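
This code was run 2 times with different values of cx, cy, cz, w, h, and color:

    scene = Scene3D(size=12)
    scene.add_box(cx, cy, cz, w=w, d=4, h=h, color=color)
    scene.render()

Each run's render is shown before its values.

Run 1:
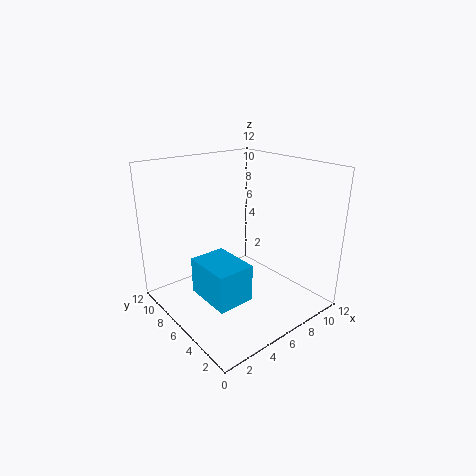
cx = 2; cy = 3; cz = 2; w = 3; h = 3; color = 'deepskyblue'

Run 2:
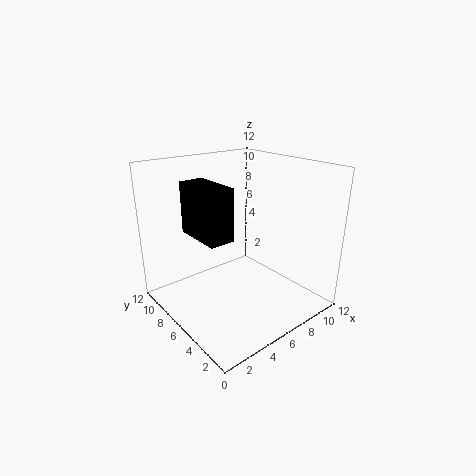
cx = 2; cy = 4; cz = 7; w = 2; h = 4; color = 'black'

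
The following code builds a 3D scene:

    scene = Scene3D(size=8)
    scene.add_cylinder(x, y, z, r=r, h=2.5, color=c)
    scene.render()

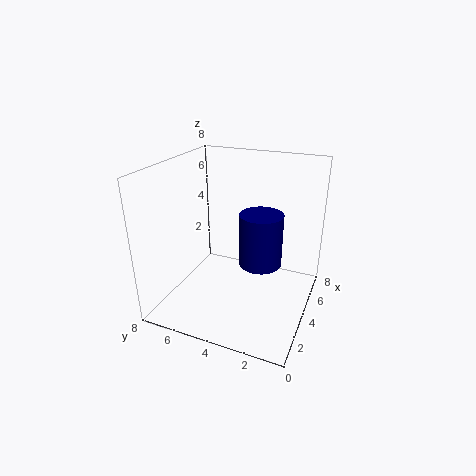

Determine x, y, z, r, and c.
x = 2, y = 2, z = 4, r = 1, c = 'navy'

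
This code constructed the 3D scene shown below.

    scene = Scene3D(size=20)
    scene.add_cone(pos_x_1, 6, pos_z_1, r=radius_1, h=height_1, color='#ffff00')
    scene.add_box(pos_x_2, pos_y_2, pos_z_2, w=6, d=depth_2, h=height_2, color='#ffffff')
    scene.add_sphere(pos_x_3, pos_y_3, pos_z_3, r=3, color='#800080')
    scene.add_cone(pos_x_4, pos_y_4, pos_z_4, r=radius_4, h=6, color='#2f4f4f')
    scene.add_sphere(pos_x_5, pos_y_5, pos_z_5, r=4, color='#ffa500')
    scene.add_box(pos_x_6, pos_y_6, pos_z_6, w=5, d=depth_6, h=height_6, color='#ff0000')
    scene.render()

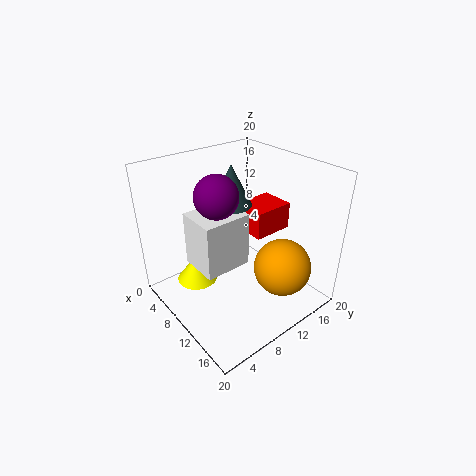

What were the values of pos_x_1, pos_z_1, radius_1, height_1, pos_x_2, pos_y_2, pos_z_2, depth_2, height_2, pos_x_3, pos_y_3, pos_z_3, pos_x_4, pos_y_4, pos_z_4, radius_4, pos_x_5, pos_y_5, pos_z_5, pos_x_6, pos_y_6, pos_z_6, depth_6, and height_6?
pos_x_1 = 5
pos_z_1 = 2
radius_1 = 3
height_1 = 4
pos_x_2 = 4
pos_y_2 = 5
pos_z_2 = 5
depth_2 = 7
height_2 = 8
pos_x_3 = 8
pos_y_3 = 8
pos_z_3 = 16
pos_x_4 = 6
pos_y_4 = 12
pos_z_4 = 13
radius_4 = 3
pos_x_5 = 15
pos_y_5 = 14
pos_z_5 = 6
pos_x_6 = 6
pos_y_6 = 13
pos_z_6 = 9
depth_6 = 6
height_6 = 4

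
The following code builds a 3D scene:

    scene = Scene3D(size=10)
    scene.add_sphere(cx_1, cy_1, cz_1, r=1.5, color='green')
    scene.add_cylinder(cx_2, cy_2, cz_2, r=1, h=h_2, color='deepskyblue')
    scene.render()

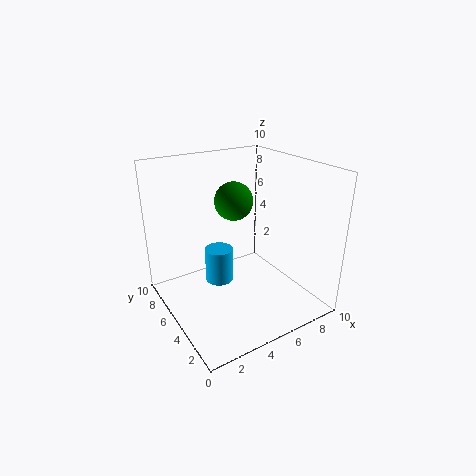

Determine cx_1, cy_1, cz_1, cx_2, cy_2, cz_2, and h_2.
cx_1 = 6.5
cy_1 = 8
cz_1 = 6.5
cx_2 = 4
cy_2 = 6
cz_2 = 1.5
h_2 = 2.5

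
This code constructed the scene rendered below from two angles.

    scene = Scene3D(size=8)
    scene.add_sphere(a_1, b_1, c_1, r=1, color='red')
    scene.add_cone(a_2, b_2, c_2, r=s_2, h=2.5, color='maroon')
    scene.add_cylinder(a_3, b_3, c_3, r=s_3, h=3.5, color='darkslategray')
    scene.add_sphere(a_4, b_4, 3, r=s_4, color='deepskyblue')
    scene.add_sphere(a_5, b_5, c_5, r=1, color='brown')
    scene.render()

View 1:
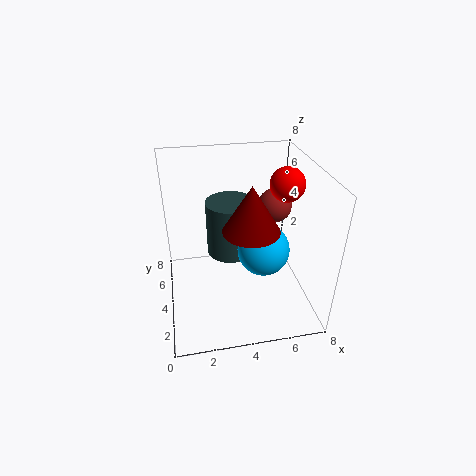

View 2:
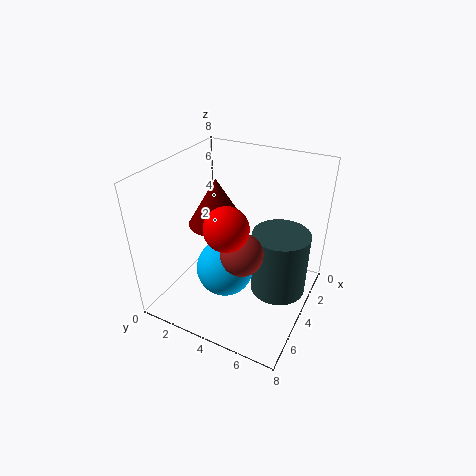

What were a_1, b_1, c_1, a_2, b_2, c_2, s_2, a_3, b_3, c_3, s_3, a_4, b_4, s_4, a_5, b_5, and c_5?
a_1 = 7, b_1 = 5, c_1 = 6.5, a_2 = 4.5, b_2 = 3, c_2 = 5, s_2 = 1.5, a_3 = 4, b_3 = 6.5, c_3 = 1.5, s_3 = 1.5, a_4 = 5.5, b_4 = 4, s_4 = 1.5, a_5 = 6.5, b_5 = 5.5, c_5 = 5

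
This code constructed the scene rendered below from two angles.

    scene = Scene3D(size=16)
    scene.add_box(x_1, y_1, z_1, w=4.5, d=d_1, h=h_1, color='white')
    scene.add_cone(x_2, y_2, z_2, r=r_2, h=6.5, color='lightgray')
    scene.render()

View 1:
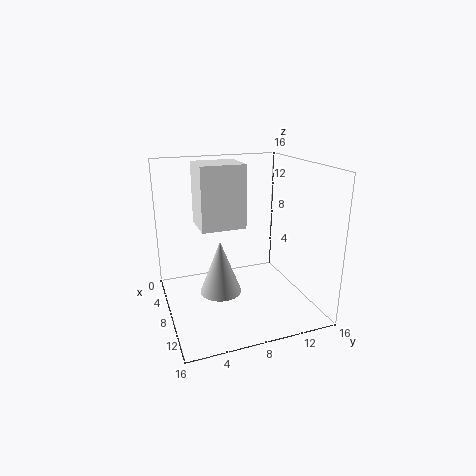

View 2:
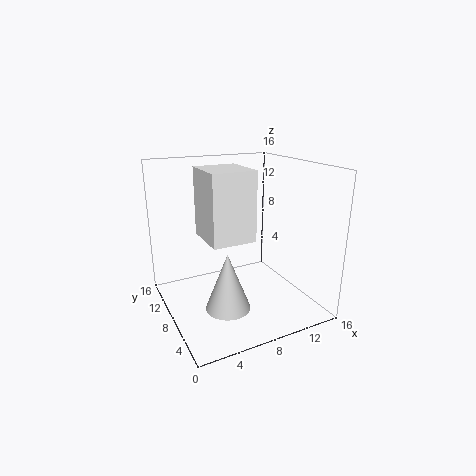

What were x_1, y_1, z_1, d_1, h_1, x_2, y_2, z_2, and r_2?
x_1 = 3.5, y_1 = 4, z_1 = 9, d_1 = 5, h_1 = 7, x_2 = 6, y_2 = 6.5, z_2 = 0.5, r_2 = 2.5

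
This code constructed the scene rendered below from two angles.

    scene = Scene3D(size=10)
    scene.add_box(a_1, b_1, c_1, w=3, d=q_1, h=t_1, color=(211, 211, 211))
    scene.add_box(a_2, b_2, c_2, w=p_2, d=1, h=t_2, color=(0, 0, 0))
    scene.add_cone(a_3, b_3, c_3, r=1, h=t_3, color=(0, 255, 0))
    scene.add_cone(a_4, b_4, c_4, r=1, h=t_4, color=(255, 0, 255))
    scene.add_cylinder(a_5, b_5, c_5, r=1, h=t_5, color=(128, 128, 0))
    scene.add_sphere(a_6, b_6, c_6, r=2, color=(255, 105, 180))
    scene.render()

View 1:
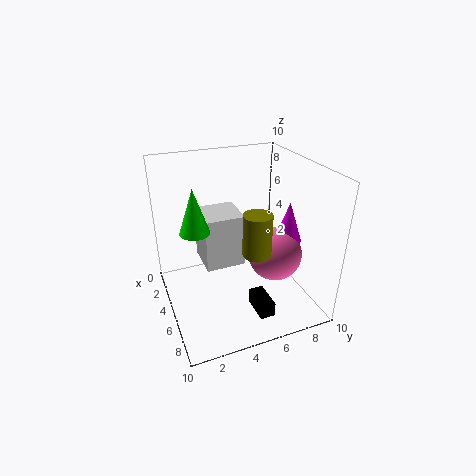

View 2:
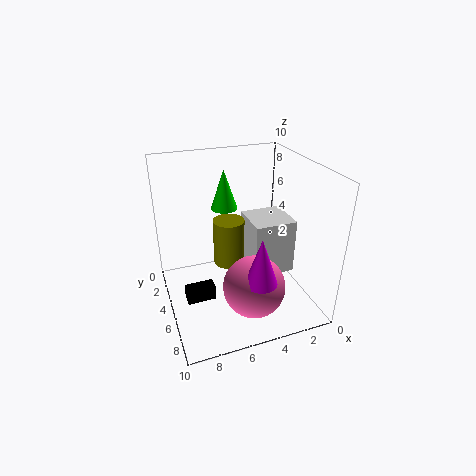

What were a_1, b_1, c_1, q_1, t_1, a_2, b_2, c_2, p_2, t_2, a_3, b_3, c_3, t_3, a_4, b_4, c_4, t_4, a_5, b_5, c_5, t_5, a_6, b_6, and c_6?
a_1 = 1, b_1 = 3, c_1 = 2, q_1 = 3, t_1 = 4, a_2 = 7, b_2 = 5, c_2 = 1, p_2 = 2, t_2 = 1, a_3 = 5, b_3 = 2, c_3 = 6, t_3 = 3, a_4 = 5, b_4 = 9, c_4 = 4, t_4 = 3, a_5 = 6, b_5 = 6, c_5 = 4, t_5 = 3, a_6 = 5, b_6 = 8, c_6 = 3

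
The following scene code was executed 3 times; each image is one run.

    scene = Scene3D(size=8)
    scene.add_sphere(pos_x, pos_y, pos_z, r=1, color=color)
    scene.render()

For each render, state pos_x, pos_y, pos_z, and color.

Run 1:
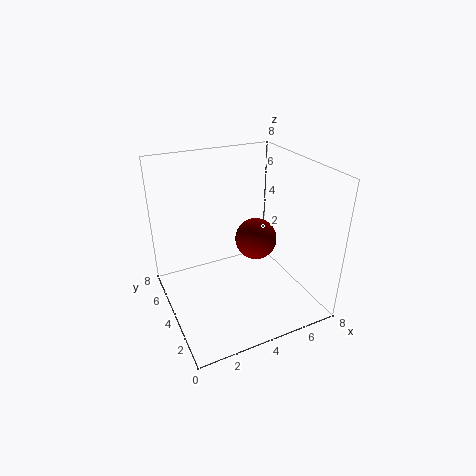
pos_x = 4; pos_y = 2; pos_z = 5; color = 'maroon'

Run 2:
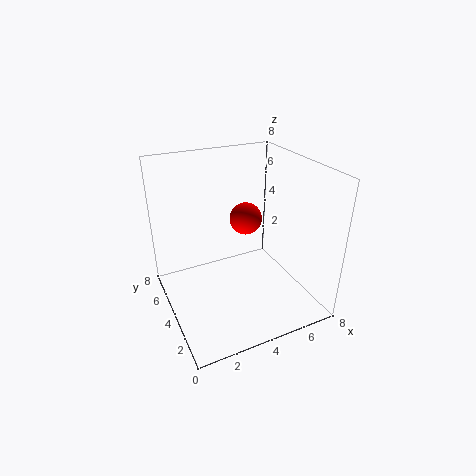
pos_x = 5.5; pos_y = 6; pos_z = 4; color = 'red'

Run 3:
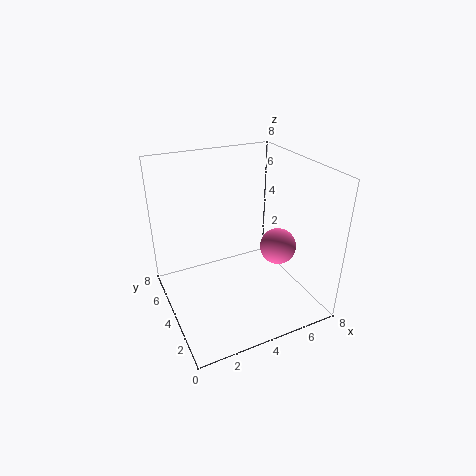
pos_x = 6; pos_y = 3; pos_z = 3.5; color = 'hotpink'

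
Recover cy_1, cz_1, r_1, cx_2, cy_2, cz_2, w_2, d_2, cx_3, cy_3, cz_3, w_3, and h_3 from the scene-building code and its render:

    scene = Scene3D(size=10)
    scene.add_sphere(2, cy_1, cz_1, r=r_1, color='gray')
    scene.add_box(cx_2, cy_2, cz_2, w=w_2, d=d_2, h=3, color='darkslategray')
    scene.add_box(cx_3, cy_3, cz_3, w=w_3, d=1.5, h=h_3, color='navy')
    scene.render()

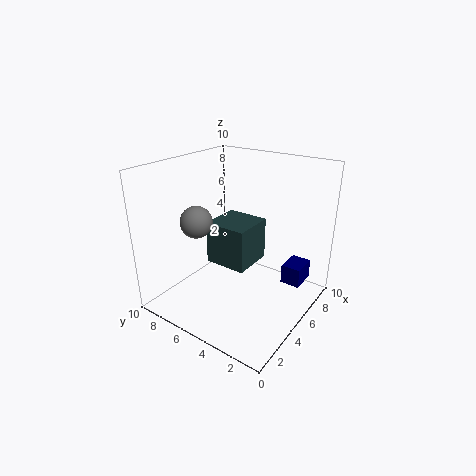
cy_1 = 6, cz_1 = 7, r_1 = 1, cx_2 = 4, cy_2 = 4, cz_2 = 3, w_2 = 3, d_2 = 3, cx_3 = 8, cy_3 = 1.5, cz_3 = 0.5, w_3 = 2, h_3 = 1.5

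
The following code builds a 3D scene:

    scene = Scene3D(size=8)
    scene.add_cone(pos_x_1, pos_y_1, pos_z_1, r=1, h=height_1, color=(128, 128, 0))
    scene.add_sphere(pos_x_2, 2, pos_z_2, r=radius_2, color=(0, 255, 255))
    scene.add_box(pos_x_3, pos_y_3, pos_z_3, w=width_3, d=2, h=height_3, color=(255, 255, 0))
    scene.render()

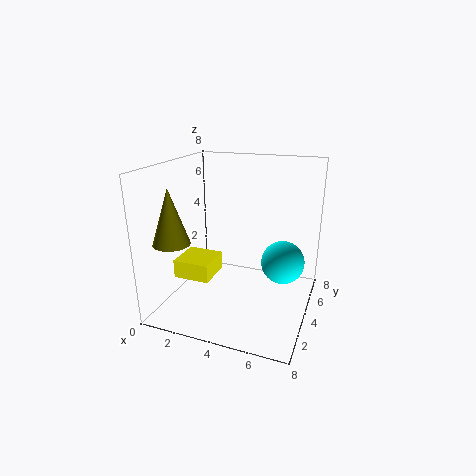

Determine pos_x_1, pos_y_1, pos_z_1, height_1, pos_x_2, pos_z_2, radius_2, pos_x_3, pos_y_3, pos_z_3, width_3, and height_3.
pos_x_1 = 1; pos_y_1 = 2; pos_z_1 = 4; height_1 = 3; pos_x_2 = 7; pos_z_2 = 4; radius_2 = 1; pos_x_3 = 1; pos_y_3 = 2; pos_z_3 = 2; width_3 = 2; height_3 = 1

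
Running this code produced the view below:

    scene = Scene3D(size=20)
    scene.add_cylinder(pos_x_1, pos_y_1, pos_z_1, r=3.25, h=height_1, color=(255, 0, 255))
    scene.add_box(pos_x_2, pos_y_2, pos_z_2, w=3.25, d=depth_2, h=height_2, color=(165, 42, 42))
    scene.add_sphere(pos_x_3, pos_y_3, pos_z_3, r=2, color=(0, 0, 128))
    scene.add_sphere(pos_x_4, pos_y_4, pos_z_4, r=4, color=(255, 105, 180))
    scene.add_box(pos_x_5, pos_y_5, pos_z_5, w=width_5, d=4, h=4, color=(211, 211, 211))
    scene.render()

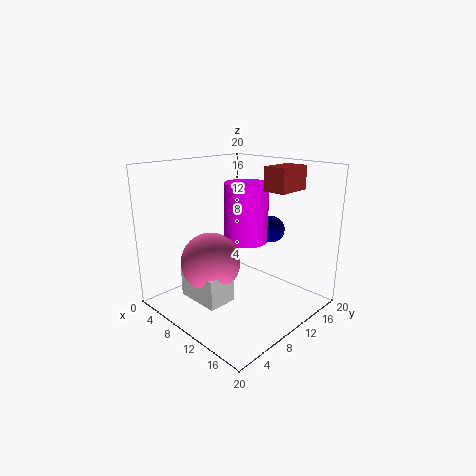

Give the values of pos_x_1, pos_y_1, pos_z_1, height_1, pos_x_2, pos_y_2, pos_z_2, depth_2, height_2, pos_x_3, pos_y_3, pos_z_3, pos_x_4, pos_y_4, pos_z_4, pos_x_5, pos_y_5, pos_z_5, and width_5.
pos_x_1 = 8.25
pos_y_1 = 13.5
pos_z_1 = 8.25
height_1 = 8.75
pos_x_2 = 12.25
pos_y_2 = 12.5
pos_z_2 = 16.5
depth_2 = 5
height_2 = 3.25
pos_x_3 = 10.5
pos_y_3 = 16.75
pos_z_3 = 9.75
pos_x_4 = 8.75
pos_y_4 = 6
pos_z_4 = 7.25
pos_x_5 = 6
pos_y_5 = 3
pos_z_5 = 2.5
width_5 = 6.25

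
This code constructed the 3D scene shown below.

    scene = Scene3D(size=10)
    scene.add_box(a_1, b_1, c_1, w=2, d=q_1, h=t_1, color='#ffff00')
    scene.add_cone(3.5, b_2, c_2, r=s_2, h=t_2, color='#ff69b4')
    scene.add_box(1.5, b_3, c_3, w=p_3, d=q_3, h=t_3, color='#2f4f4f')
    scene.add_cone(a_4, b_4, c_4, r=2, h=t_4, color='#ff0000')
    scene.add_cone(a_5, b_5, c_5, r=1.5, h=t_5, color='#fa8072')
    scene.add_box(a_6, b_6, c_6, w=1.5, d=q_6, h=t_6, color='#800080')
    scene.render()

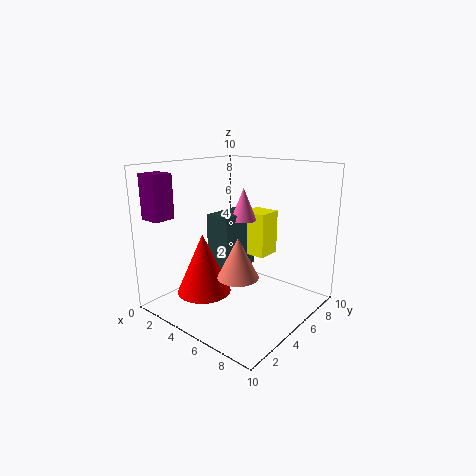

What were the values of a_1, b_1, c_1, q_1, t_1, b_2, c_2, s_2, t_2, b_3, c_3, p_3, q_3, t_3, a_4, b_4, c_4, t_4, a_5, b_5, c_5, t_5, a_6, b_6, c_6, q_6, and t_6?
a_1 = 3; b_1 = 8; c_1 = 2.5; q_1 = 2; t_1 = 3.5; b_2 = 7.5; c_2 = 5.5; s_2 = 1; t_2 = 2.5; b_3 = 5.5; c_3 = 1.5; p_3 = 2; q_3 = 3.5; t_3 = 4.5; a_4 = 2.5; b_4 = 4; c_4 = 0.5; t_4 = 4.5; a_5 = 5; b_5 = 5; c_5 = 2; t_5 = 3; a_6 = 0.5; b_6 = 0.5; c_6 = 6.5; q_6 = 1.5; t_6 = 3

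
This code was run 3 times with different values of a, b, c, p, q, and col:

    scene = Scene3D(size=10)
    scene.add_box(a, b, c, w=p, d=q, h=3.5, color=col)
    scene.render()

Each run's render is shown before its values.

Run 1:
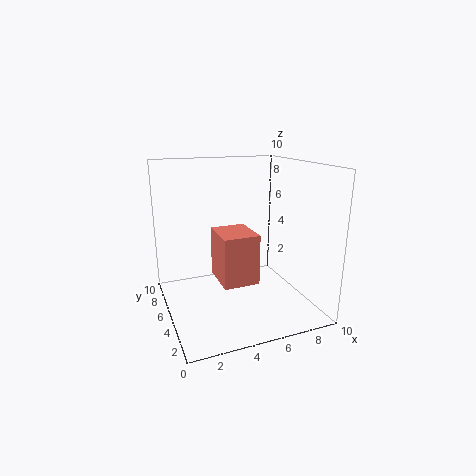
a = 3.5
b = 3.5
c = 2
p = 2.5
q = 3
col = 'salmon'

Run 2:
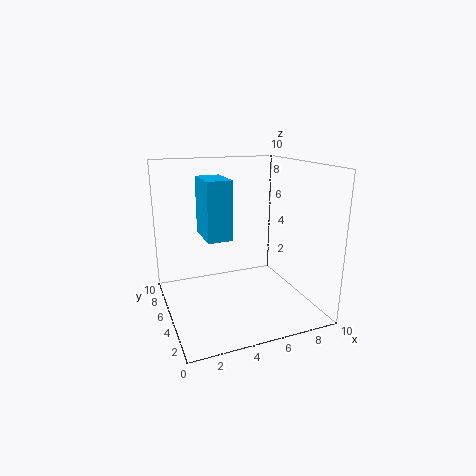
a = 2
b = 2
c = 6
p = 1.5
q = 2.5
col = 'deepskyblue'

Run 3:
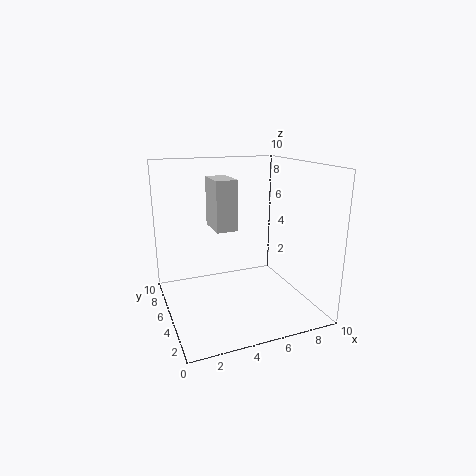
a = 3.5
b = 5
c = 5.5
p = 1.5
q = 2.5
col = 'lightgray'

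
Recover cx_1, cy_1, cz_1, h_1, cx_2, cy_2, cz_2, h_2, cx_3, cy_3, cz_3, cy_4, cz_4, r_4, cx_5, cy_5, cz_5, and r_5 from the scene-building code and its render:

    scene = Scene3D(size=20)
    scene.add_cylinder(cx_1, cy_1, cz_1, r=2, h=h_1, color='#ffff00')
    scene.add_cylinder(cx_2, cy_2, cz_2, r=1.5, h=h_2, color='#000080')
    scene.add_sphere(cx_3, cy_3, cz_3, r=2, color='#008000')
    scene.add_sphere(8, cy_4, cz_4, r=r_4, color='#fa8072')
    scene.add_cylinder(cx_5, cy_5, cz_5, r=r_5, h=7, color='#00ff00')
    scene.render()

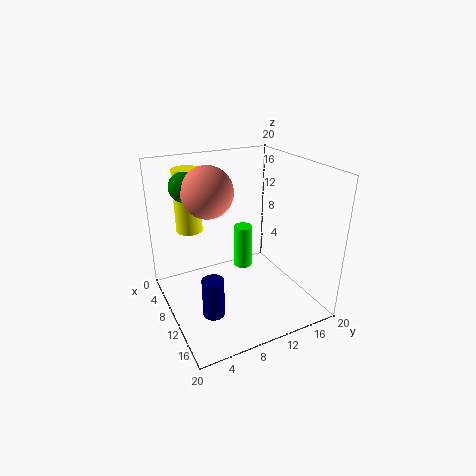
cx_1 = 2.5, cy_1 = 5.5, cz_1 = 9, h_1 = 9.5, cx_2 = 12.5, cy_2 = 5, cz_2 = 0.5, h_2 = 5.5, cx_3 = 6, cy_3 = 4, cz_3 = 17, cy_4 = 6.5, cz_4 = 16.5, r_4 = 3.5, cx_5 = 4, cy_5 = 14, cz_5 = 1.5, r_5 = 1.5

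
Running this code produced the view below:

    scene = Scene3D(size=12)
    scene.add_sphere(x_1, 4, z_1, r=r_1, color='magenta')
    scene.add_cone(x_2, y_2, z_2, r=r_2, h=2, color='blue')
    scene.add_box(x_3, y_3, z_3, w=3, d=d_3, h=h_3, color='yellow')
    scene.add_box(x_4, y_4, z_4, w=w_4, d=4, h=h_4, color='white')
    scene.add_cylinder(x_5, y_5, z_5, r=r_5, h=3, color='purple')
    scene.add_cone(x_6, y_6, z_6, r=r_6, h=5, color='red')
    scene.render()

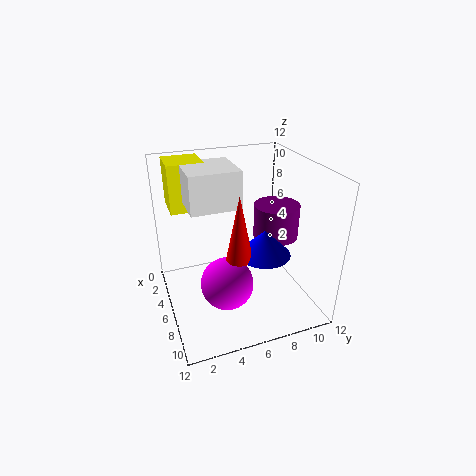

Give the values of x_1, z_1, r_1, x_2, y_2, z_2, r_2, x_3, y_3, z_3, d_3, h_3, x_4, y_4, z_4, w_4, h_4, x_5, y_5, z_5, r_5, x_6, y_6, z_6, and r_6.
x_1 = 9, z_1 = 4, r_1 = 2, x_2 = 9, y_2 = 7, z_2 = 6, r_2 = 2, x_3 = 1, y_3 = 1, z_3 = 8, d_3 = 3, h_3 = 4, x_4 = 3, y_4 = 2, z_4 = 9, w_4 = 4, h_4 = 3, x_5 = 5, y_5 = 10, z_5 = 5, r_5 = 2, x_6 = 9, y_6 = 5, z_6 = 6, r_6 = 1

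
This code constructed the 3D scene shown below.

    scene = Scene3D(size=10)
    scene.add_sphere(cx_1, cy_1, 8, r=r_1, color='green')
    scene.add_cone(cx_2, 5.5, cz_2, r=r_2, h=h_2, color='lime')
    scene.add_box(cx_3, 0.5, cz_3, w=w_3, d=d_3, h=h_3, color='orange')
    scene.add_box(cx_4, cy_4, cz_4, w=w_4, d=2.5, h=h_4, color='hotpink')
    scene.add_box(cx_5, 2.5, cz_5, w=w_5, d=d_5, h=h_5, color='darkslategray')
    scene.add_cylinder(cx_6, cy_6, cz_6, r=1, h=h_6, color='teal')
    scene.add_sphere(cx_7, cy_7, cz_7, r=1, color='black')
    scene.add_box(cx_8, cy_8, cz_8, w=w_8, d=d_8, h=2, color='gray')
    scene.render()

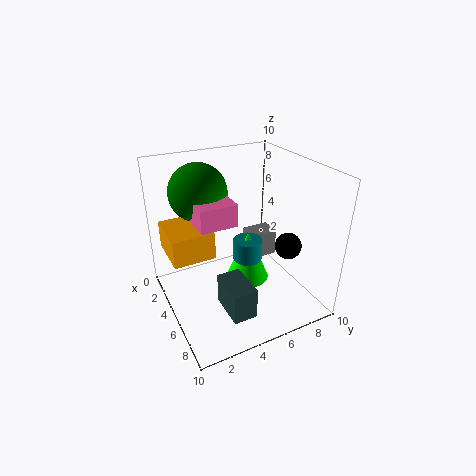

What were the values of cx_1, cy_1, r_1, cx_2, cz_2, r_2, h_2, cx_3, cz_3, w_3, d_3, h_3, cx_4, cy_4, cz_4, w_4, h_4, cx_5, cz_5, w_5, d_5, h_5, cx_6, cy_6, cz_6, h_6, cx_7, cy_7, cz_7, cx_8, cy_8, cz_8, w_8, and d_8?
cx_1 = 3; cy_1 = 3; r_1 = 2; cx_2 = 5.5; cz_2 = 2; r_2 = 1.5; h_2 = 3.5; cx_3 = 1; cz_3 = 3.5; w_3 = 3.5; d_3 = 3; h_3 = 2; cx_4 = 3.5; cy_4 = 2; cz_4 = 6.5; w_4 = 2.5; h_4 = 1.5; cx_5 = 7; cz_5 = 2; w_5 = 2.5; d_5 = 1.5; h_5 = 2; cx_6 = 5.5; cy_6 = 5.5; cz_6 = 3.5; h_6 = 1.5; cx_7 = 5.5; cy_7 = 9; cz_7 = 3.5; cx_8 = 3; cy_8 = 6.5; cz_8 = 2.5; w_8 = 1.5; d_8 = 2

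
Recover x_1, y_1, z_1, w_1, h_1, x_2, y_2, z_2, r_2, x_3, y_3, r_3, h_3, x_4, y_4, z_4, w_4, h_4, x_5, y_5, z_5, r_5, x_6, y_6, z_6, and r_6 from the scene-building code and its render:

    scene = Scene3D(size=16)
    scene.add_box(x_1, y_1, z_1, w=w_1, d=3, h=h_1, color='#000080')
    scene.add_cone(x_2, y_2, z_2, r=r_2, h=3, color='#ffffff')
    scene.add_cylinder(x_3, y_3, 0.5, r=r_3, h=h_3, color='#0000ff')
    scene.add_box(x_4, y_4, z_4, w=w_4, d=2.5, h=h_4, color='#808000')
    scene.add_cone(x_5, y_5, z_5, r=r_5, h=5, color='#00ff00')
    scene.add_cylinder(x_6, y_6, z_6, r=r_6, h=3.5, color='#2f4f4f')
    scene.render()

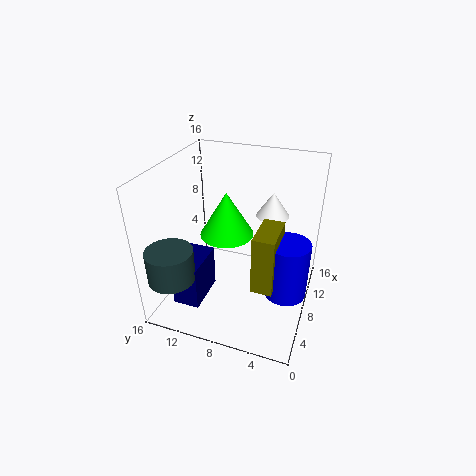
x_1 = 3
y_1 = 11
z_1 = 1
w_1 = 5
h_1 = 5
x_2 = 13.5
y_2 = 5.5
z_2 = 8.5
r_2 = 2
x_3 = 9.5
y_3 = 2.5
r_3 = 2.5
h_3 = 7
x_4 = 6.5
y_4 = 3.5
z_4 = 2
w_4 = 5
h_4 = 7
x_5 = 8.5
y_5 = 9.5
z_5 = 8
r_5 = 3
x_6 = 2.5
y_6 = 13.5
z_6 = 5
r_6 = 2.5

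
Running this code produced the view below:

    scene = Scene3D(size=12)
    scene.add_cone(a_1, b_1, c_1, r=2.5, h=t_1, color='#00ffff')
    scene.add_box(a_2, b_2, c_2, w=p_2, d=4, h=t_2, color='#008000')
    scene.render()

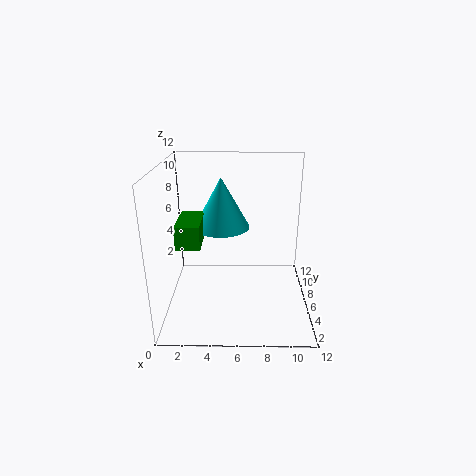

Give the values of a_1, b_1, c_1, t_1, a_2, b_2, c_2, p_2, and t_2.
a_1 = 4.5, b_1 = 8.5, c_1 = 6, t_1 = 4.5, a_2 = 1, b_2 = 4.5, c_2 = 5.5, p_2 = 2, t_2 = 2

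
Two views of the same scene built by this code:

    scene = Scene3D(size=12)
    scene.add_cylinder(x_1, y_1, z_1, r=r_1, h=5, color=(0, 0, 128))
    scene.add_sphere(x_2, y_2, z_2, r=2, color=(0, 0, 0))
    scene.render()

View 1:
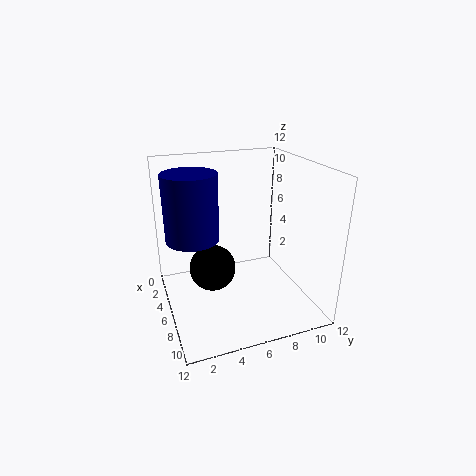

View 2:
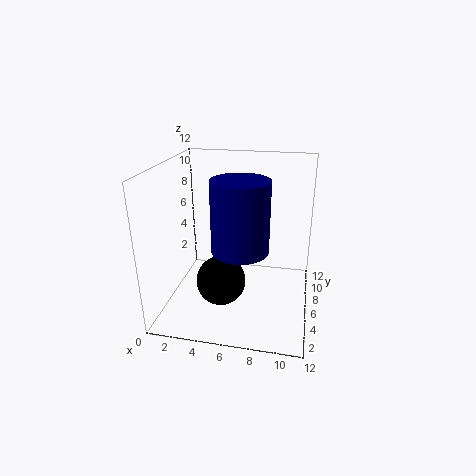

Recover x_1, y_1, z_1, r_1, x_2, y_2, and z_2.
x_1 = 7; y_1 = 2; z_1 = 7; r_1 = 2; x_2 = 5; y_2 = 4; z_2 = 3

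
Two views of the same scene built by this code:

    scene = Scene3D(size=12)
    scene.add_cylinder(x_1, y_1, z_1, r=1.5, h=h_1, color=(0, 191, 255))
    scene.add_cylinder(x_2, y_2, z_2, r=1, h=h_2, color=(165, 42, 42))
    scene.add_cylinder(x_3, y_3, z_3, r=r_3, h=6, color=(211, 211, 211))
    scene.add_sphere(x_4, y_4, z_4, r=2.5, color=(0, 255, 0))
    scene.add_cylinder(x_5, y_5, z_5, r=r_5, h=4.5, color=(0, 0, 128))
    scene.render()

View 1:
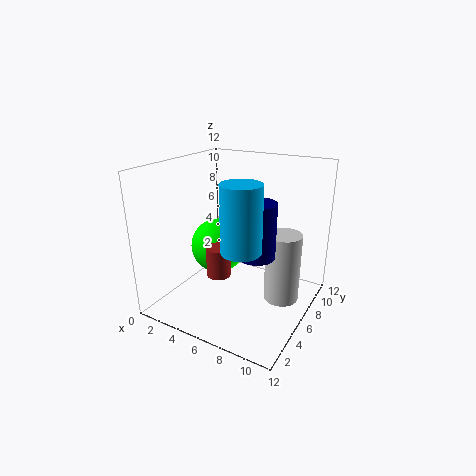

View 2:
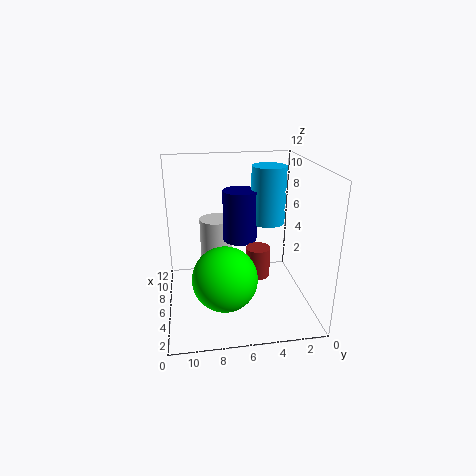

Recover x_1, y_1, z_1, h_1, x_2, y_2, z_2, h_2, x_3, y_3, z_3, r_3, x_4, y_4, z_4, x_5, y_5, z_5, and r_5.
x_1 = 8
y_1 = 3
z_1 = 6.5
h_1 = 5
x_2 = 5
y_2 = 4.5
z_2 = 3
h_2 = 2.5
x_3 = 9.5
y_3 = 7.5
z_3 = 0.5
r_3 = 1.5
x_4 = 3
y_4 = 7.5
z_4 = 4
x_5 = 8
y_5 = 5.5
z_5 = 5
r_5 = 1.5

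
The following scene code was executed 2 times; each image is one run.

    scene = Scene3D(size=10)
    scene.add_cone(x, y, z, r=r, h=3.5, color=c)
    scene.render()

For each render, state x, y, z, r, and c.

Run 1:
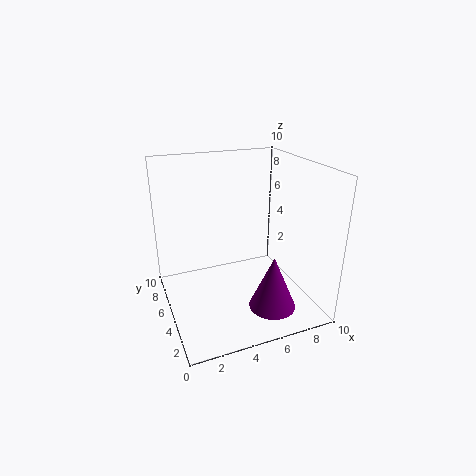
x = 6; y = 1.5; z = 1.5; r = 1.5; c = 'purple'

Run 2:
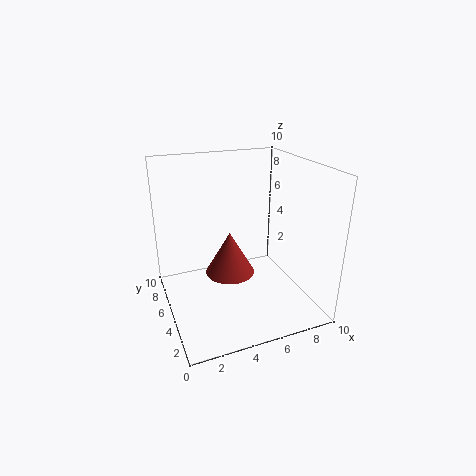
x = 5.5; y = 8; z = 0.5; r = 2; c = 'brown'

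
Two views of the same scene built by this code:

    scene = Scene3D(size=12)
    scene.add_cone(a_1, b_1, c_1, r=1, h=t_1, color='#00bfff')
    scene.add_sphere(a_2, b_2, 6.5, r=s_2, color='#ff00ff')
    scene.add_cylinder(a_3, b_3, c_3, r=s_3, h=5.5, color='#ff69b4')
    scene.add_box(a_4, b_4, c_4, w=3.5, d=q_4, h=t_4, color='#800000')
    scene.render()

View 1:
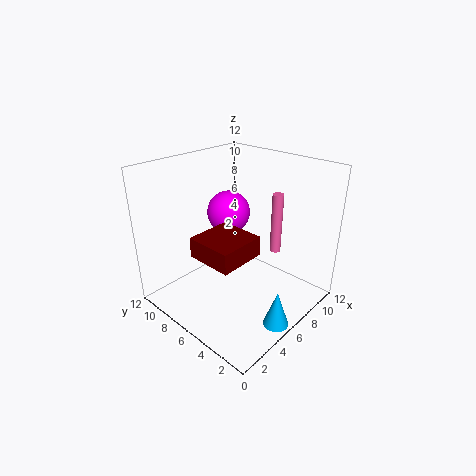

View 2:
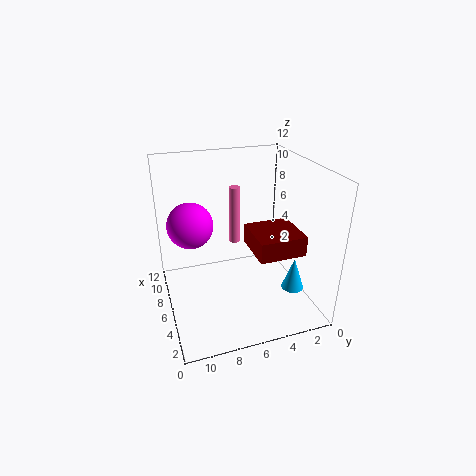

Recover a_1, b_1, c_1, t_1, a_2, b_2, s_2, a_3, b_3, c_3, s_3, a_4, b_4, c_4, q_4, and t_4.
a_1 = 5; b_1 = 1; c_1 = 0.5; t_1 = 3; a_2 = 8.5; b_2 = 9.5; s_2 = 2; a_3 = 10; b_3 = 5; c_3 = 3.5; s_3 = 0.5; a_4 = 1; b_4 = 2.5; c_4 = 6.5; q_4 = 3.5; t_4 = 1.5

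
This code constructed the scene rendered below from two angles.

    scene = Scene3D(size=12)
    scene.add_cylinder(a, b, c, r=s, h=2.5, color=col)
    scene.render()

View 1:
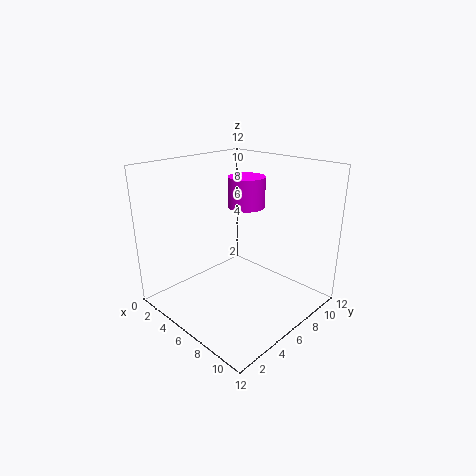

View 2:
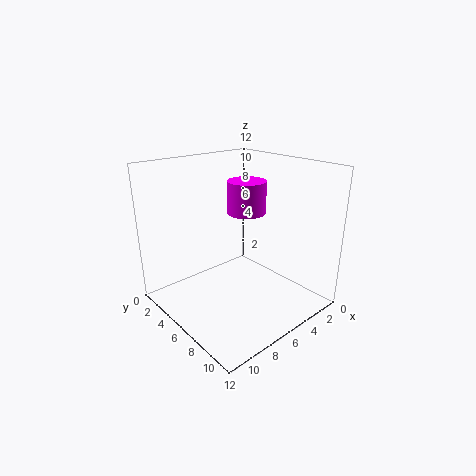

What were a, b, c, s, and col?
a = 6; b = 7; c = 8.5; s = 1.5; col = 'magenta'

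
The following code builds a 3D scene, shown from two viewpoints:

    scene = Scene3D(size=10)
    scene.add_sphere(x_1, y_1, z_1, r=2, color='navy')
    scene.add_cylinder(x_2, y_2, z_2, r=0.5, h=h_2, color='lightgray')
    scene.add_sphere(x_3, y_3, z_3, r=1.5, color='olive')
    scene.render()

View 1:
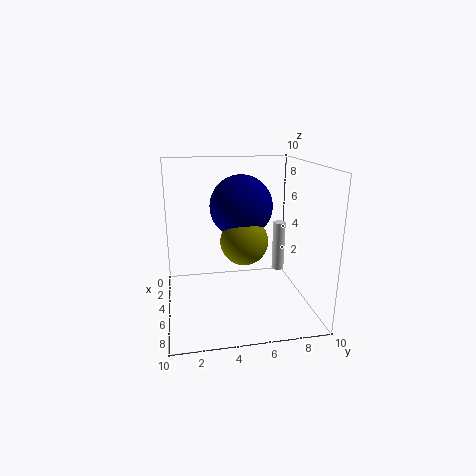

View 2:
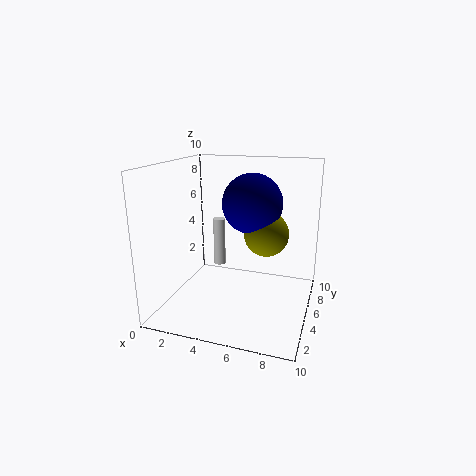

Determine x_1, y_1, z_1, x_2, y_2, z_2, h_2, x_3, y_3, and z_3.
x_1 = 6, y_1 = 5, z_1 = 7.5, x_2 = 2, y_2 = 9, z_2 = 1, h_2 = 4, x_3 = 7, y_3 = 5, z_3 = 5.5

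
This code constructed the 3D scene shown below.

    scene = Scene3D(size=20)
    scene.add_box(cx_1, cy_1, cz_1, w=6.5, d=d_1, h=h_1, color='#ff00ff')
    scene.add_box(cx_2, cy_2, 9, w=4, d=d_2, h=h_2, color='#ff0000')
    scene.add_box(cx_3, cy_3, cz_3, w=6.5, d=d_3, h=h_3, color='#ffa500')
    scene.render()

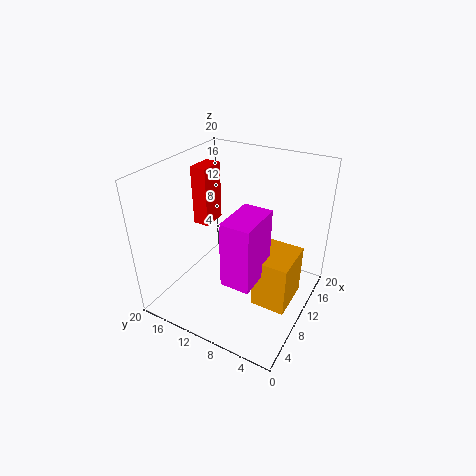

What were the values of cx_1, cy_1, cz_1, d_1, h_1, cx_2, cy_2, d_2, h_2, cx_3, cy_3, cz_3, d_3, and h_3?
cx_1 = 4.5; cy_1 = 5.5; cz_1 = 6; d_1 = 4; h_1 = 9; cx_2 = 12; cy_2 = 16.5; d_2 = 2.5; h_2 = 9; cx_3 = 8.5; cy_3 = 2; cz_3 = 0.5; d_3 = 5; h_3 = 7.5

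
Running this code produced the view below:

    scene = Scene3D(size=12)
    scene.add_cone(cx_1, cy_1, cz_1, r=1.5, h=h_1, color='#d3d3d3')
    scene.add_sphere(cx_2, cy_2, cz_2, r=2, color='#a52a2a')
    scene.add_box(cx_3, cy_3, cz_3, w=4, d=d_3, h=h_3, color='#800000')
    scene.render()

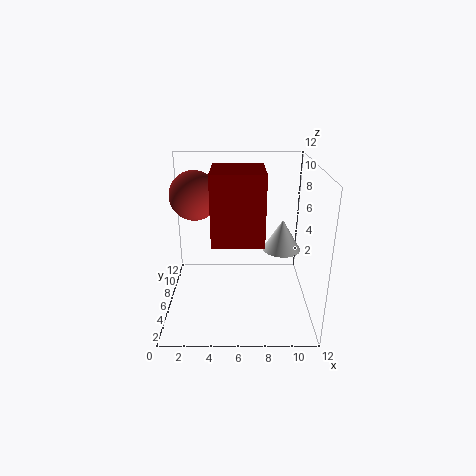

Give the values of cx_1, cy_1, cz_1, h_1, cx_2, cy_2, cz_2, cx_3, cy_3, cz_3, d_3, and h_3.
cx_1 = 9.5; cy_1 = 5; cz_1 = 5.5; h_1 = 2.5; cx_2 = 2.5; cy_2 = 6.5; cz_2 = 9.5; cx_3 = 4; cy_3 = 3; cz_3 = 6.5; d_3 = 4; h_3 = 5.5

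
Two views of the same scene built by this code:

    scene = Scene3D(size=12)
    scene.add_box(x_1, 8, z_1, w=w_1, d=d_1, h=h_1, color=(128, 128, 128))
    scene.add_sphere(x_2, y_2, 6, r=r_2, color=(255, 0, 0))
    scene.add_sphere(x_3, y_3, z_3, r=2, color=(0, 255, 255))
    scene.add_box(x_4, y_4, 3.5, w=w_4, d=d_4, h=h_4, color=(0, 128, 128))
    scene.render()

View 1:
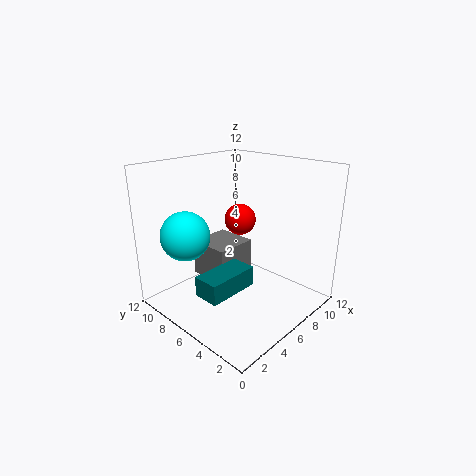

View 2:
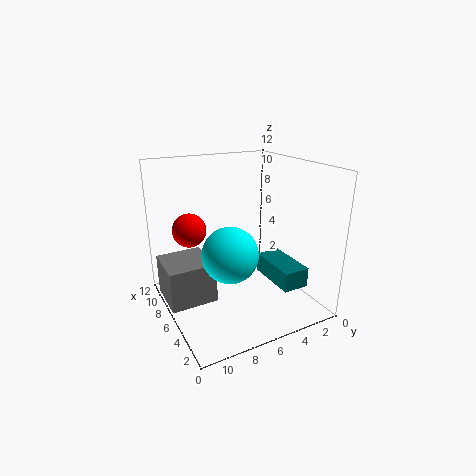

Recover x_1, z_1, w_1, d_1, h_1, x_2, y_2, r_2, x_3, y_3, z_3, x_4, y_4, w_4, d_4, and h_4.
x_1 = 6; z_1 = 0.5; w_1 = 4; d_1 = 4; h_1 = 3.5; x_2 = 9.5; y_2 = 9; r_2 = 1.5; x_3 = 2.5; y_3 = 8.5; z_3 = 6.5; x_4 = 0.5; y_4 = 3; w_4 = 4; d_4 = 2; h_4 = 1.5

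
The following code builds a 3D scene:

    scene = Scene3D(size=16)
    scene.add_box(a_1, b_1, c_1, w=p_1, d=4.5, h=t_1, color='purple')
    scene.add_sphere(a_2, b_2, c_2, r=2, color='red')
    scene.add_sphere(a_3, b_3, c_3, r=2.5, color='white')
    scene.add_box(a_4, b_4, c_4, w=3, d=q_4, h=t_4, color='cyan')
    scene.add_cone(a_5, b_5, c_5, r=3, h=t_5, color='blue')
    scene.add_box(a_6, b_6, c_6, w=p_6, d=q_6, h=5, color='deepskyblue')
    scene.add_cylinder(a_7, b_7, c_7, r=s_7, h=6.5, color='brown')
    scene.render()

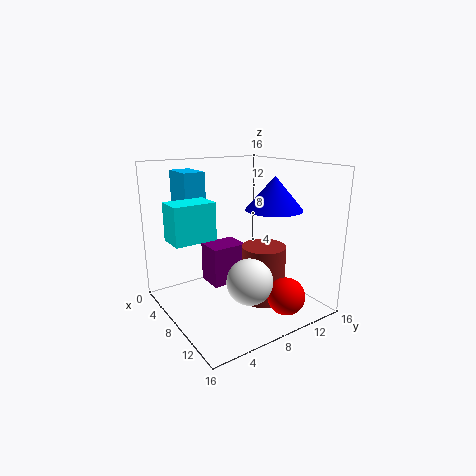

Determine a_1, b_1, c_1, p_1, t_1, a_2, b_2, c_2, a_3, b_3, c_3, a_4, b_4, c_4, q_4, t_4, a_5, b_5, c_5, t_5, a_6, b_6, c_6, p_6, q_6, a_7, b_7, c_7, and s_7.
a_1 = 1
b_1 = 7
c_1 = 0.5
p_1 = 3.5
t_1 = 5
a_2 = 13.5
b_2 = 10.5
c_2 = 2.5
a_3 = 11
b_3 = 7.5
c_3 = 4
a_4 = 5.5
b_4 = 0.5
c_4 = 8.5
q_4 = 4.5
t_4 = 4
a_5 = 11
b_5 = 10.5
c_5 = 11.5
t_5 = 3.5
a_6 = 0.5
b_6 = 3.5
c_6 = 10
p_6 = 4
q_6 = 2.5
a_7 = 9.5
b_7 = 10.5
c_7 = 0.5
s_7 = 2.5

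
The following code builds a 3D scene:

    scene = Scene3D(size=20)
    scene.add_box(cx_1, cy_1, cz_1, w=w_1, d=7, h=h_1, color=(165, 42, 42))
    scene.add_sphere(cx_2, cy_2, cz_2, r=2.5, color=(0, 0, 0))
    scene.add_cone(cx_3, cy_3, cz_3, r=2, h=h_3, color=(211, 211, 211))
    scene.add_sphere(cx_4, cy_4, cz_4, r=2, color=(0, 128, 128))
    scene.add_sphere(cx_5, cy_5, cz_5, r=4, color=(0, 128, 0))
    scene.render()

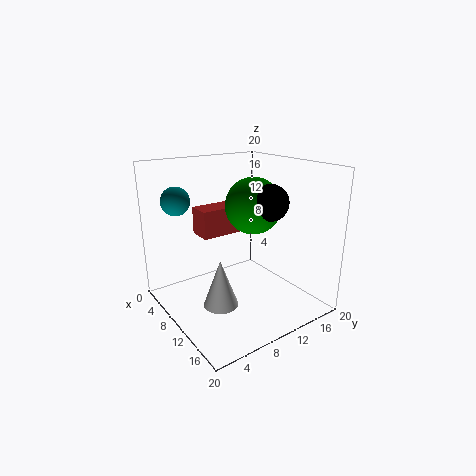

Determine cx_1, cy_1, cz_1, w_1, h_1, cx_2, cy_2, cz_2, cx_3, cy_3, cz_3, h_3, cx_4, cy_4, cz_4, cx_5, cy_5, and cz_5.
cx_1 = 3.5, cy_1 = 6.5, cz_1 = 9.5, w_1 = 3.5, h_1 = 4, cx_2 = 12.5, cy_2 = 13.5, cz_2 = 15, cx_3 = 16.5, cy_3 = 3, cz_3 = 5.5, h_3 = 5.5, cx_4 = 4.5, cy_4 = 3.5, cz_4 = 15, cx_5 = 9.5, cy_5 = 13, cz_5 = 14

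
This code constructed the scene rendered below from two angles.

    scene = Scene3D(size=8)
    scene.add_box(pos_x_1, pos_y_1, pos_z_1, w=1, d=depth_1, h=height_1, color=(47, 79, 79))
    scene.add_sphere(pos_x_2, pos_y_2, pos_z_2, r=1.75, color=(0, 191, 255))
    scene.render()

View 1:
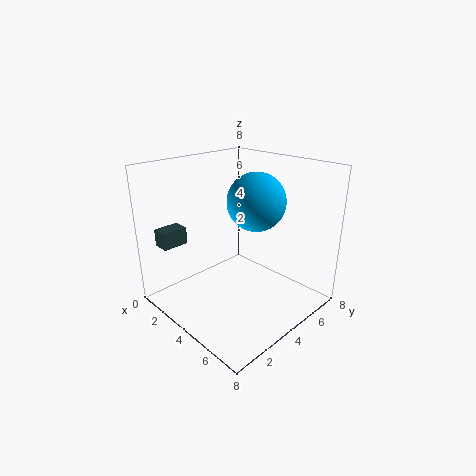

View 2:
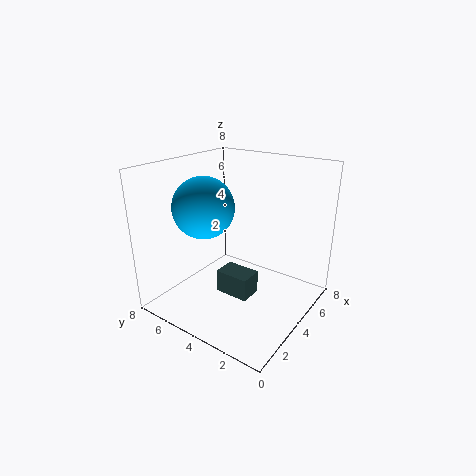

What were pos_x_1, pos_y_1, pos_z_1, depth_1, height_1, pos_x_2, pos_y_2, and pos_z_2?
pos_x_1 = 0.25
pos_y_1 = 1
pos_z_1 = 3.25
depth_1 = 1.5
height_1 = 1
pos_x_2 = 3.5
pos_y_2 = 6
pos_z_2 = 5.5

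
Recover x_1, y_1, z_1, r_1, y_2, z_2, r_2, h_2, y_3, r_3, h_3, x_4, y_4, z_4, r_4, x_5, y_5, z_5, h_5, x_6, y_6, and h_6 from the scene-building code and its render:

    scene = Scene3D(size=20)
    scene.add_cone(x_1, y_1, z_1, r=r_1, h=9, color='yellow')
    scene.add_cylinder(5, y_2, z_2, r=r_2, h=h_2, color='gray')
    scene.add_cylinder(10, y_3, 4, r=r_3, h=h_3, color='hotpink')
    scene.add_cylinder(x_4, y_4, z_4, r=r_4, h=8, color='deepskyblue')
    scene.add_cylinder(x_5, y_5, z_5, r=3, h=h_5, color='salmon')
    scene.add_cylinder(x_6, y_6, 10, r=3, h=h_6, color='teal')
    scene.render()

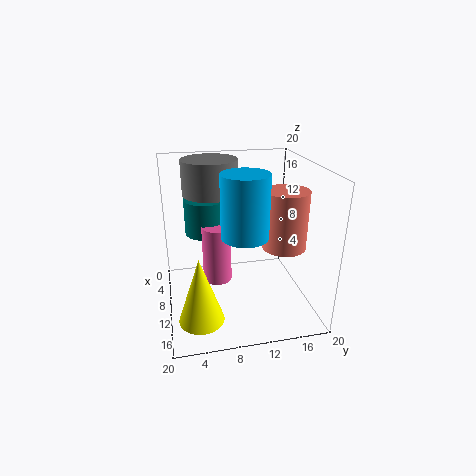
x_1 = 15; y_1 = 4; z_1 = 1; r_1 = 3; y_2 = 7; z_2 = 15; r_2 = 4; h_2 = 5; y_3 = 7; r_3 = 2; h_3 = 8; x_4 = 14; y_4 = 10; z_4 = 12; r_4 = 3; x_5 = 12; y_5 = 16; z_5 = 9; h_5 = 8; x_6 = 7; y_6 = 6; h_6 = 5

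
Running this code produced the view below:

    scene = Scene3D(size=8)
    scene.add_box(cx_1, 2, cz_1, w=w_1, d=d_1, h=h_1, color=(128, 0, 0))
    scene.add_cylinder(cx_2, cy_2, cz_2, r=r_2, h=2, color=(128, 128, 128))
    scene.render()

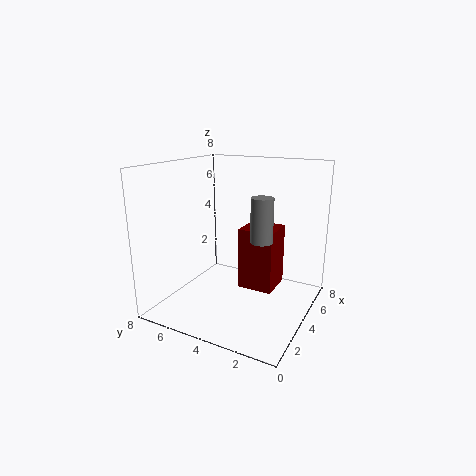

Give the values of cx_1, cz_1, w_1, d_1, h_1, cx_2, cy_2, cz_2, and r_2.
cx_1 = 4, cz_1 = 1, w_1 = 2, d_1 = 2, h_1 = 3.5, cx_2 = 1.5, cy_2 = 1.5, cz_2 = 5, r_2 = 0.5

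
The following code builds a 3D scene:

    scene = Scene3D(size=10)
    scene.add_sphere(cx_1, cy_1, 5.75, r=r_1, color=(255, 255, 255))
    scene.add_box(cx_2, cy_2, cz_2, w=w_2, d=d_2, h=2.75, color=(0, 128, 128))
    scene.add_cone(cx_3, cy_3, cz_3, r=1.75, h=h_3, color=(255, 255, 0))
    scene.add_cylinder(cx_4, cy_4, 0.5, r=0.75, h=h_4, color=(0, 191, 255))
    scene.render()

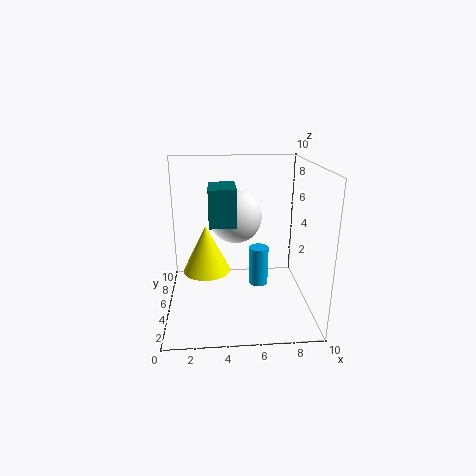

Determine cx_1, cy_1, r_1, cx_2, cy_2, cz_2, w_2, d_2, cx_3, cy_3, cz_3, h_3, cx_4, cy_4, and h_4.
cx_1 = 5; cy_1 = 7.5; r_1 = 2; cx_2 = 3; cy_2 = 5.5; cz_2 = 5.5; w_2 = 2; d_2 = 3; cx_3 = 2.75; cy_3 = 6.25; cz_3 = 2; h_3 = 3.5; cx_4 = 6.75; cy_4 = 6.75; h_4 = 3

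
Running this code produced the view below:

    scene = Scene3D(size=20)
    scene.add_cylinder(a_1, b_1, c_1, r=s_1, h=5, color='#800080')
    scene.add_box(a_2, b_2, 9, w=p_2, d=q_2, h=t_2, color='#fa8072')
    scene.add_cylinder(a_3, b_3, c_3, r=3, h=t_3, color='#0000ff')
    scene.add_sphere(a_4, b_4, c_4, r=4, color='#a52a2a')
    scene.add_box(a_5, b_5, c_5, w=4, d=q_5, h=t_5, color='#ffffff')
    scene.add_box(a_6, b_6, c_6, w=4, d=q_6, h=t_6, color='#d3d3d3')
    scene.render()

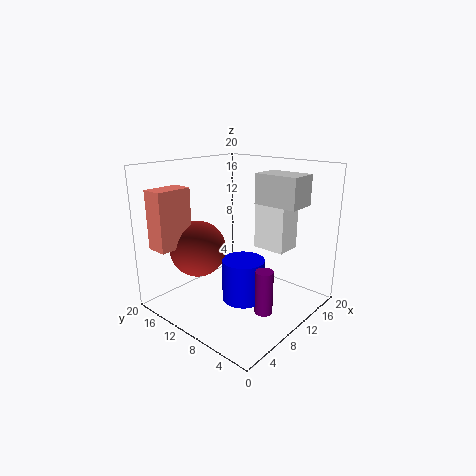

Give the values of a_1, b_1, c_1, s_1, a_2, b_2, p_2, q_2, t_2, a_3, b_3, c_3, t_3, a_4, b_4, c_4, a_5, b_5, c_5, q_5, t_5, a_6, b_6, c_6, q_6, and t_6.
a_1 = 4; b_1 = 1; c_1 = 5; s_1 = 1; a_2 = 1; b_2 = 15; p_2 = 5; q_2 = 3; t_2 = 8; a_3 = 10; b_3 = 9; c_3 = 1; t_3 = 6; a_4 = 7; b_4 = 15; c_4 = 8; a_5 = 15; b_5 = 6; c_5 = 7; q_5 = 5; t_5 = 9; a_6 = 11; b_6 = 2; c_6 = 15; q_6 = 6; t_6 = 4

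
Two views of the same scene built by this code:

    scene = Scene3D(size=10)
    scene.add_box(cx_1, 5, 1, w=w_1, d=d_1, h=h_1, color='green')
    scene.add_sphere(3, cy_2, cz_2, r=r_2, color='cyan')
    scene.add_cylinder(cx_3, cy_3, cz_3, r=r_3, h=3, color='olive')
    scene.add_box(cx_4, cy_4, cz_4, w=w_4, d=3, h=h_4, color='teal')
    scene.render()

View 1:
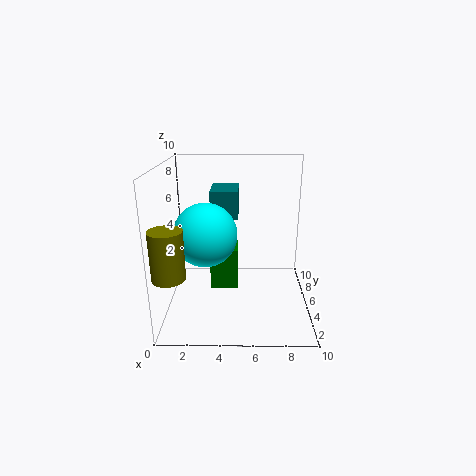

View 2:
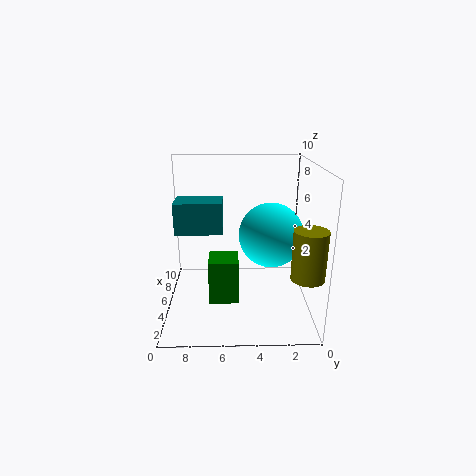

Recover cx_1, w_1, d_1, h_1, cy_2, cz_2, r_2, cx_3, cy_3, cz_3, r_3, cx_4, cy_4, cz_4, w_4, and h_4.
cx_1 = 3
w_1 = 2
d_1 = 2
h_1 = 3
cy_2 = 3
cz_2 = 6
r_2 = 2
cx_3 = 1
cy_3 = 1
cz_3 = 4
r_3 = 1
cx_4 = 3
cy_4 = 6
cz_4 = 6
w_4 = 2
h_4 = 2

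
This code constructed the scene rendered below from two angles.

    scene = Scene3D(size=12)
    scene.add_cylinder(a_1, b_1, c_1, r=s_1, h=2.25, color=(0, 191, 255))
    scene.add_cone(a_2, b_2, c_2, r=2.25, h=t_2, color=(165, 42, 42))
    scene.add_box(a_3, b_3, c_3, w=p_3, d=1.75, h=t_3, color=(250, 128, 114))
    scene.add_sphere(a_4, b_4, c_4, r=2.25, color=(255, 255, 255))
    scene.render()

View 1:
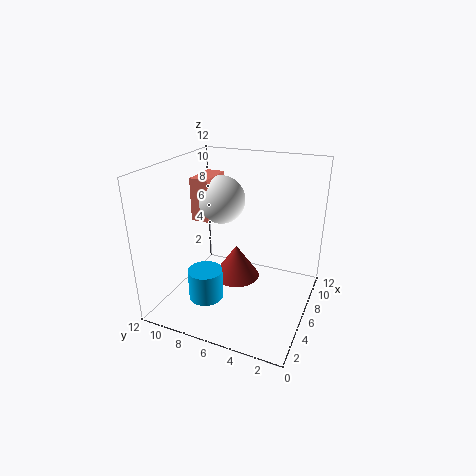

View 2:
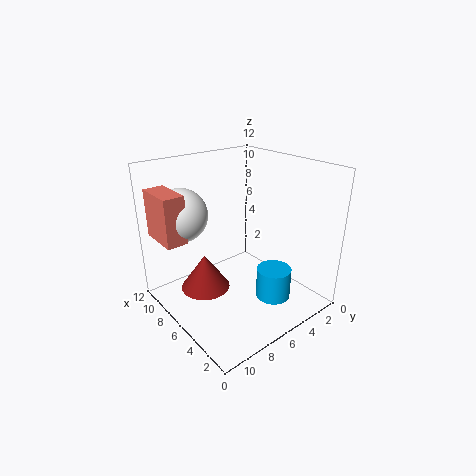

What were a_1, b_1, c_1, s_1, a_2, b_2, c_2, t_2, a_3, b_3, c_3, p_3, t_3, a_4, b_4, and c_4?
a_1 = 1.25
b_1 = 6.5
c_1 = 3.25
s_1 = 1.25
a_2 = 9
b_2 = 7.5
c_2 = 0.25
t_2 = 3.25
a_3 = 7.75
b_3 = 9.75
c_3 = 6
p_3 = 3.5
t_3 = 4
a_4 = 9.5
b_4 = 9.25
c_4 = 7.75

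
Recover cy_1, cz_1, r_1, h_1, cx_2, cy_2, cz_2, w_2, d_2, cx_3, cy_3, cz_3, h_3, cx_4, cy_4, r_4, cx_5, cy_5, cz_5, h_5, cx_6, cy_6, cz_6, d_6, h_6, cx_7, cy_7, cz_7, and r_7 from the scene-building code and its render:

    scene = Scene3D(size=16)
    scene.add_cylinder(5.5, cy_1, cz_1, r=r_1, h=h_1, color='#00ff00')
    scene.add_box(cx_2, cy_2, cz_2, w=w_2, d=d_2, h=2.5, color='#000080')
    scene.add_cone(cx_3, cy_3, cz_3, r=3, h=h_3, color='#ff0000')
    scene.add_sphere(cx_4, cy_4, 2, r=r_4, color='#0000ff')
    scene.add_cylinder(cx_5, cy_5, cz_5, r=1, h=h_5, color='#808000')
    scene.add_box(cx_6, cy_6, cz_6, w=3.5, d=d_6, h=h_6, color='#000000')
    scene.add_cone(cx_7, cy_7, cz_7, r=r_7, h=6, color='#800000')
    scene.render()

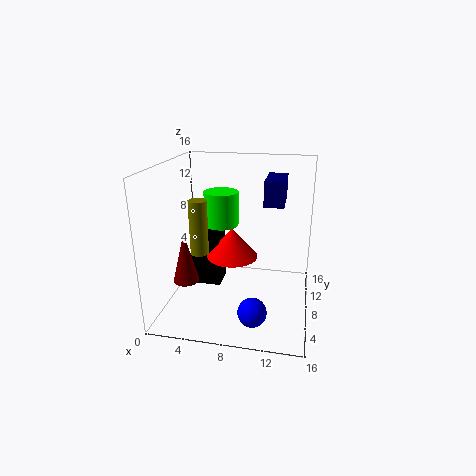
cy_1 = 10.5
cz_1 = 8.5
r_1 = 2
h_1 = 4
cx_2 = 11
cy_2 = 5.5
cz_2 = 12.5
w_2 = 2
d_2 = 4.5
cx_3 = 7
cy_3 = 9.5
cz_3 = 5
h_3 = 3.5
cx_4 = 10.5
cy_4 = 3
r_4 = 1.5
cx_5 = 4
cy_5 = 6.5
cz_5 = 6.5
h_5 = 6
cx_6 = 2
cy_6 = 9
cz_6 = 1
d_6 = 3
h_6 = 7
cx_7 = 2
cy_7 = 7
cz_7 = 2.5
r_7 = 1.5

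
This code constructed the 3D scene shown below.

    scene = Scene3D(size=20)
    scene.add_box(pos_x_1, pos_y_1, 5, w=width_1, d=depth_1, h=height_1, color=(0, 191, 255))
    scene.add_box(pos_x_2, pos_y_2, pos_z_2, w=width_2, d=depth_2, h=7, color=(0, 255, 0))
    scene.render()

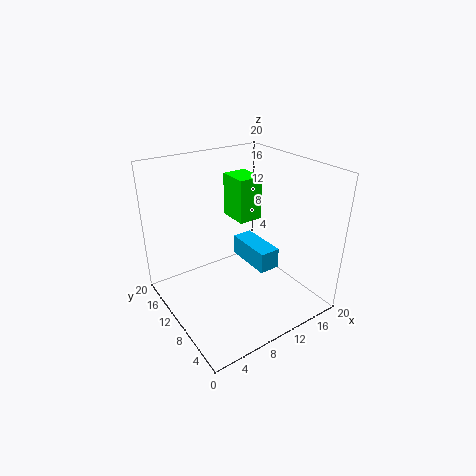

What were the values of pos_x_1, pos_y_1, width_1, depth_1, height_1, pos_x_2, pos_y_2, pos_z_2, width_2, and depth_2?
pos_x_1 = 12; pos_y_1 = 7; width_1 = 3; depth_1 = 7; height_1 = 3; pos_x_2 = 14; pos_y_2 = 15; pos_z_2 = 9; width_2 = 4; depth_2 = 5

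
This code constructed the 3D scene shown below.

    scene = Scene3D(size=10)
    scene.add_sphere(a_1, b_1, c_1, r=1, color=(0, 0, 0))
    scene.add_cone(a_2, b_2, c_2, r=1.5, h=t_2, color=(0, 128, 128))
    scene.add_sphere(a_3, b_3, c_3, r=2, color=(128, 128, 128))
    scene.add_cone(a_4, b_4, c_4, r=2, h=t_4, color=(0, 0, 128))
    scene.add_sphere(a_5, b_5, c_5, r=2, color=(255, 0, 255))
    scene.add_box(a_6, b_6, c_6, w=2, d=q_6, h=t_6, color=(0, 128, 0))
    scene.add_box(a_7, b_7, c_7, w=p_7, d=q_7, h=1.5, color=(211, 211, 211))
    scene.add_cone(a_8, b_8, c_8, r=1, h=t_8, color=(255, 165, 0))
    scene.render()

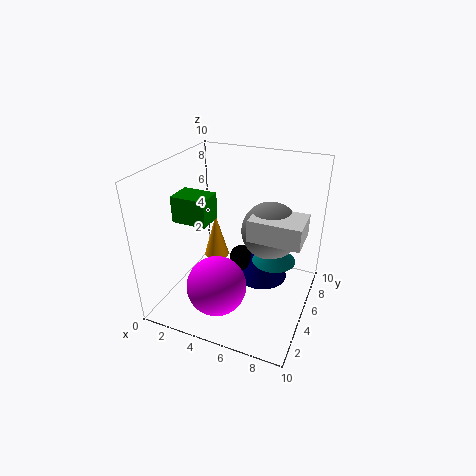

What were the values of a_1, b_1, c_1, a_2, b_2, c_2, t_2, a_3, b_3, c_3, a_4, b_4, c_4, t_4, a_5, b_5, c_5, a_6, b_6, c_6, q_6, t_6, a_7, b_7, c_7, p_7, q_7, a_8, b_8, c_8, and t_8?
a_1 = 4.5; b_1 = 7; c_1 = 2; a_2 = 7.5; b_2 = 5.5; c_2 = 3.5; t_2 = 1.5; a_3 = 7; b_3 = 6; c_3 = 5.5; a_4 = 6; b_4 = 7.5; c_4 = 0.5; t_4 = 4; a_5 = 4.5; b_5 = 2.5; c_5 = 2.5; a_6 = 3; b_6 = 0.5; c_6 = 8; q_6 = 1.5; t_6 = 1.5; a_7 = 6; b_7 = 4; c_7 = 5.5; p_7 = 3.5; q_7 = 2.5; a_8 = 2; b_8 = 7.5; c_8 = 1.5; t_8 = 3.5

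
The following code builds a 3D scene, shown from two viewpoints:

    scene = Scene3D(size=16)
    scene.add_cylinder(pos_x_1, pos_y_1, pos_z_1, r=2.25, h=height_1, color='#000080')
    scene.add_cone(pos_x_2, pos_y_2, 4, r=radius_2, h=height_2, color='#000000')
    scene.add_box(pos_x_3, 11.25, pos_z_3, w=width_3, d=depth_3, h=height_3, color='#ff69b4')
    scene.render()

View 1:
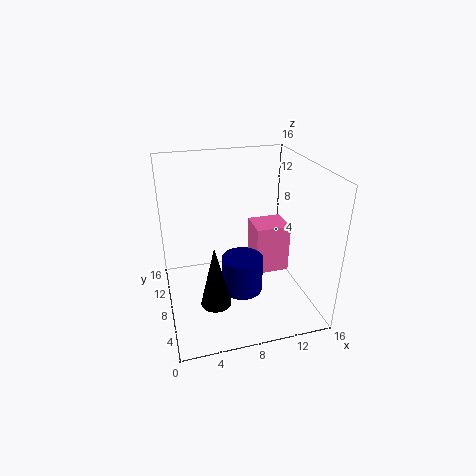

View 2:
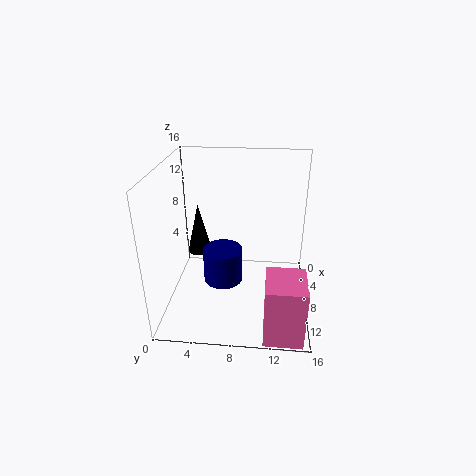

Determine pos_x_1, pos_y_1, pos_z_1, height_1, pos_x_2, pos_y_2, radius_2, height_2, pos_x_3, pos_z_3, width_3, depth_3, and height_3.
pos_x_1 = 8
pos_y_1 = 6.25
pos_z_1 = 2.5
height_1 = 4
pos_x_2 = 4.25
pos_y_2 = 2.75
radius_2 = 1.5
height_2 = 6.25
pos_x_3 = 11.5
pos_z_3 = 0.25
width_3 = 4.5
depth_3 = 4
height_3 = 6.5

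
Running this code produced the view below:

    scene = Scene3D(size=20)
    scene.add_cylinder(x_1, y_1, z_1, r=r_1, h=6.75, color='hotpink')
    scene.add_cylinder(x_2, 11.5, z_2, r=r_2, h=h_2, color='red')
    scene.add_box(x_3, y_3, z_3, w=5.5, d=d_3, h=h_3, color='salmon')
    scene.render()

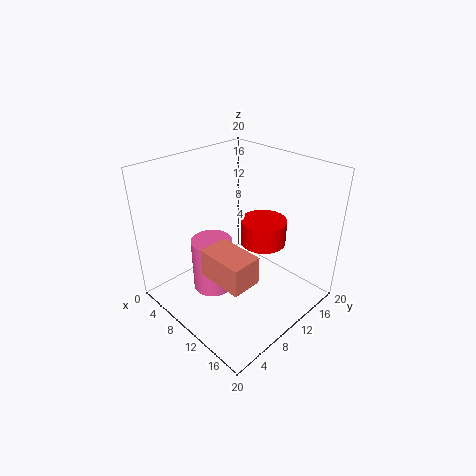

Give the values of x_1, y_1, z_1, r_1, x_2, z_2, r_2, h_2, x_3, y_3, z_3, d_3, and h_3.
x_1 = 11.25; y_1 = 4.25; z_1 = 6; r_1 = 2.5; x_2 = 13.25; z_2 = 10.25; r_2 = 3; h_2 = 3.25; x_3 = 13.25; y_3 = 1; z_3 = 10.5; d_3 = 3.5; h_3 = 3.25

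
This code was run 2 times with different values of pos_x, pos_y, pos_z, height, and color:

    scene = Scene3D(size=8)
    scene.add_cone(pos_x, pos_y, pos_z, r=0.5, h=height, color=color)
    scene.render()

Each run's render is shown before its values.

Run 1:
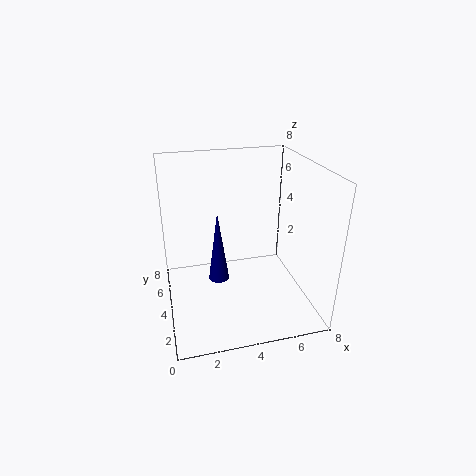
pos_x = 2.5; pos_y = 2; pos_z = 3; height = 3.5; color = 'navy'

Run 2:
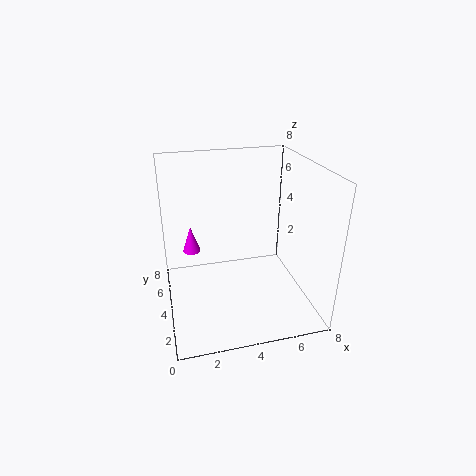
pos_x = 1.5; pos_y = 5; pos_z = 3; height = 1.5; color = 'magenta'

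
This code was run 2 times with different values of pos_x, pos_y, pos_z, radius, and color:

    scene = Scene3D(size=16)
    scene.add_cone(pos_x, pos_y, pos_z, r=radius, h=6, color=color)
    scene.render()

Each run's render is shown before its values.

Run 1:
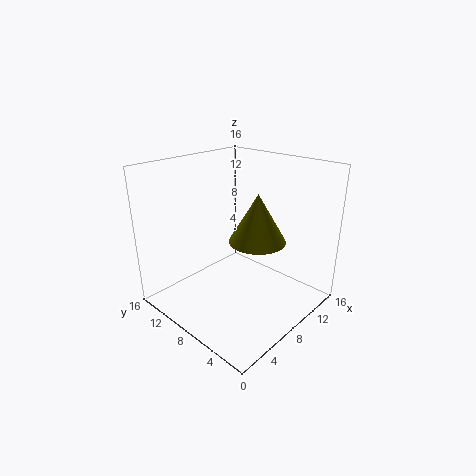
pos_x = 12; pos_y = 8.5; pos_z = 6; radius = 3.5; color = 'olive'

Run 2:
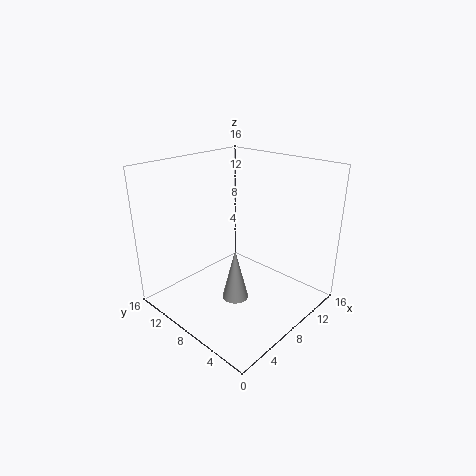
pos_x = 7; pos_y = 7.5; pos_z = 1; radius = 1.5; color = 'lightgray'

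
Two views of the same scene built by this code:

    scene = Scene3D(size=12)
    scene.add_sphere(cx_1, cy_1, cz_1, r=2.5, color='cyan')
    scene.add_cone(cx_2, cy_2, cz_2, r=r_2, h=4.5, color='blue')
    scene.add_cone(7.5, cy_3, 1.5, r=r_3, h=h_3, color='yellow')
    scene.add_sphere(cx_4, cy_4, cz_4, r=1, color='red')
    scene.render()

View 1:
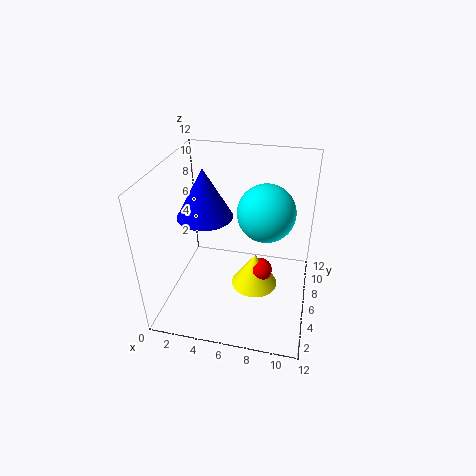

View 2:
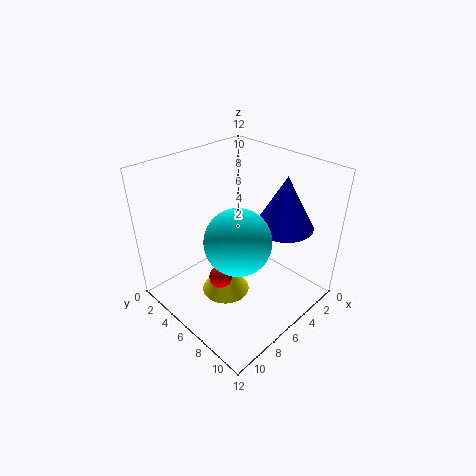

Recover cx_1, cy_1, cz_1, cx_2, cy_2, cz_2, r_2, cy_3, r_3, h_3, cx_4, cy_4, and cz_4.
cx_1 = 8
cy_1 = 8
cz_1 = 7.5
cx_2 = 2.5
cy_2 = 8
cz_2 = 6.5
r_2 = 2.5
cy_3 = 6
r_3 = 2
h_3 = 3
cx_4 = 8
cy_4 = 6
cz_4 = 3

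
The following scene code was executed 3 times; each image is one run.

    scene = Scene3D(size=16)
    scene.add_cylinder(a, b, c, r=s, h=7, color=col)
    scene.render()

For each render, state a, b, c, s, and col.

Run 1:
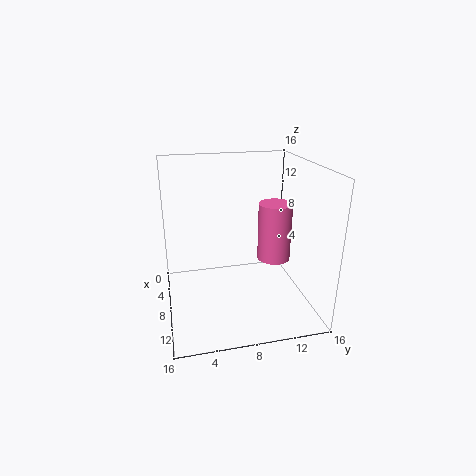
a = 6, b = 13, c = 4, s = 2, col = 'hotpink'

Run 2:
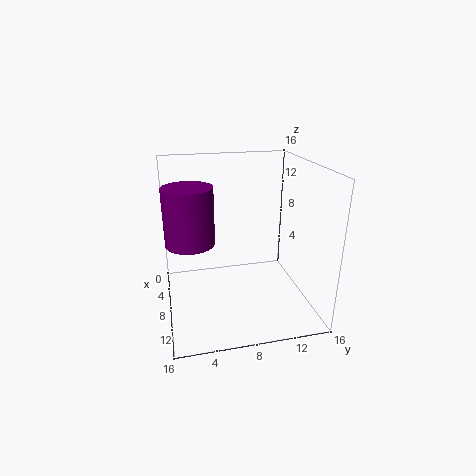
a = 4, b = 3, c = 6, s = 3, col = 'purple'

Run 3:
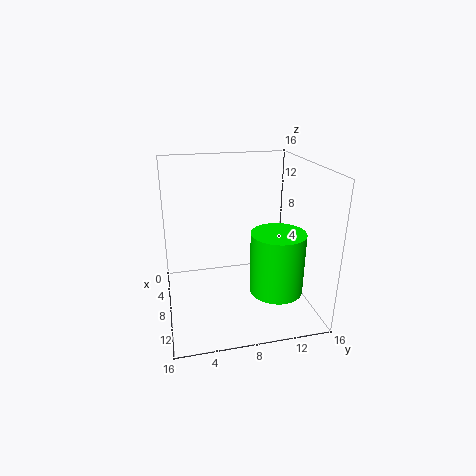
a = 10, b = 12, c = 2, s = 3, col = 'lime'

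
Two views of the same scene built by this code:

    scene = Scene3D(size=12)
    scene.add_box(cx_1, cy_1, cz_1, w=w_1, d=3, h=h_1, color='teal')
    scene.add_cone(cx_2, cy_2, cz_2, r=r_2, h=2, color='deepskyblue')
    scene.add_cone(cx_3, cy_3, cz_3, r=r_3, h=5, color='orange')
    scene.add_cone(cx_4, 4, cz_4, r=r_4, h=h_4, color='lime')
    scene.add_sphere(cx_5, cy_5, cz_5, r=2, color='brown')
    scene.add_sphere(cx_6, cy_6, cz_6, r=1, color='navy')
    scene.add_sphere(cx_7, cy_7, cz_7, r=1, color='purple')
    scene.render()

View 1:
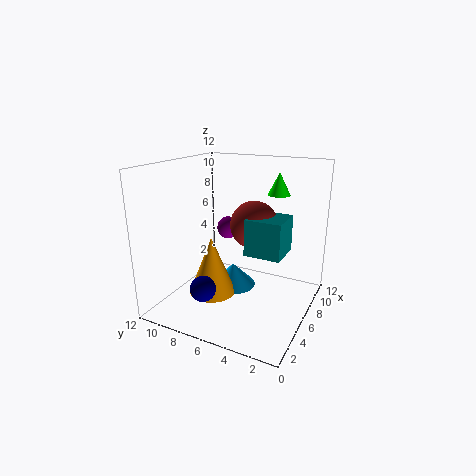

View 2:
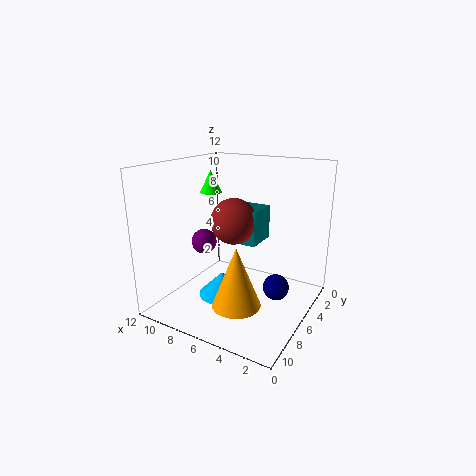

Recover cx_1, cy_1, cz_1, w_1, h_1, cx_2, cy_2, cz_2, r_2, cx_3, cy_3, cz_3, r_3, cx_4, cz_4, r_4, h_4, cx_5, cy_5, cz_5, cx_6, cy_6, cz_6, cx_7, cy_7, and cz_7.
cx_1 = 5, cy_1 = 2, cz_1 = 5, w_1 = 3, h_1 = 3, cx_2 = 7, cy_2 = 7, cz_2 = 1, r_2 = 2, cx_3 = 5, cy_3 = 8, cz_3 = 1, r_3 = 2, cx_4 = 10, cz_4 = 9, r_4 = 1, h_4 = 2, cx_5 = 7, cy_5 = 5, cz_5 = 7, cx_6 = 2, cy_6 = 7, cz_6 = 3, cx_7 = 8, cy_7 = 8, cz_7 = 6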